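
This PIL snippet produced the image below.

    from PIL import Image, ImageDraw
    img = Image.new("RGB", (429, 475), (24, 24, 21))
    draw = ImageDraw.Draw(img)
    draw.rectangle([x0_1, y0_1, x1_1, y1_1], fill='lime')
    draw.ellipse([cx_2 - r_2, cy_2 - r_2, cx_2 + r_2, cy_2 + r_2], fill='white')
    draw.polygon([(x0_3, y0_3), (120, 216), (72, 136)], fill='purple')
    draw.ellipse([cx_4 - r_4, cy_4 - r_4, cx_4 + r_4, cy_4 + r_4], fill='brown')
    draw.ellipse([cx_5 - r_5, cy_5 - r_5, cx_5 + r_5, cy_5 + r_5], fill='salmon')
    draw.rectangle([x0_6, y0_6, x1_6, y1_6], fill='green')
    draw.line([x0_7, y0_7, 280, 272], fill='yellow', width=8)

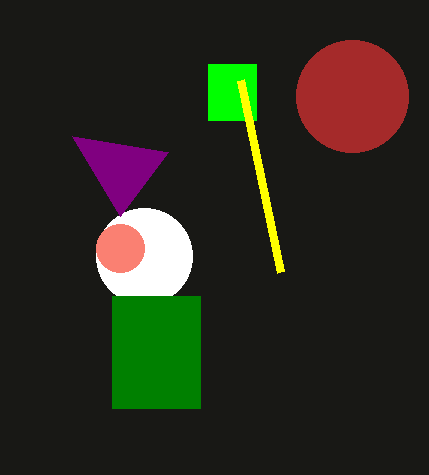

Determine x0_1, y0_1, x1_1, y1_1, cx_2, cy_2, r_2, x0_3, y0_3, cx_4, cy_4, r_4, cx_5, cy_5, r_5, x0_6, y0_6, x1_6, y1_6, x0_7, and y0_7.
x0_1 = 208; y0_1 = 64; x1_1 = 256; y1_1 = 120; cx_2 = 144; cy_2 = 256; r_2 = 48; x0_3 = 168; y0_3 = 152; cx_4 = 352; cy_4 = 96; r_4 = 56; cx_5 = 120; cy_5 = 248; r_5 = 24; x0_6 = 112; y0_6 = 296; x1_6 = 200; y1_6 = 408; x0_7 = 240; y0_7 = 80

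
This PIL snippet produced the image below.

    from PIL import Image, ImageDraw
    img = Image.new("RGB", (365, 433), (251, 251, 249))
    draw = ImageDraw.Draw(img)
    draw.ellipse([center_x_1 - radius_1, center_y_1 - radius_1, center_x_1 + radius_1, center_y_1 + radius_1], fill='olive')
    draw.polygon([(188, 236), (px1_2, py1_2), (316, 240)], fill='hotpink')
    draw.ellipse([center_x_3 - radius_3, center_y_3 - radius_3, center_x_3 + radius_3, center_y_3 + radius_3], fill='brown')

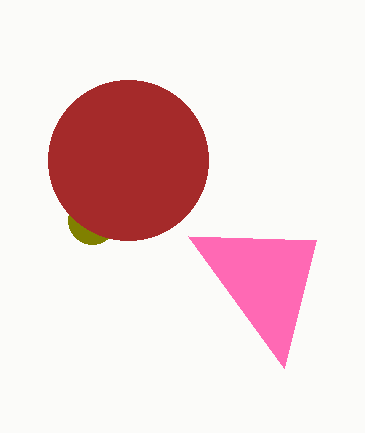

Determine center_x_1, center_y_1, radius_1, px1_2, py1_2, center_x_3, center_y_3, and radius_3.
center_x_1 = 92; center_y_1 = 220; radius_1 = 24; px1_2 = 284; py1_2 = 368; center_x_3 = 128; center_y_3 = 160; radius_3 = 80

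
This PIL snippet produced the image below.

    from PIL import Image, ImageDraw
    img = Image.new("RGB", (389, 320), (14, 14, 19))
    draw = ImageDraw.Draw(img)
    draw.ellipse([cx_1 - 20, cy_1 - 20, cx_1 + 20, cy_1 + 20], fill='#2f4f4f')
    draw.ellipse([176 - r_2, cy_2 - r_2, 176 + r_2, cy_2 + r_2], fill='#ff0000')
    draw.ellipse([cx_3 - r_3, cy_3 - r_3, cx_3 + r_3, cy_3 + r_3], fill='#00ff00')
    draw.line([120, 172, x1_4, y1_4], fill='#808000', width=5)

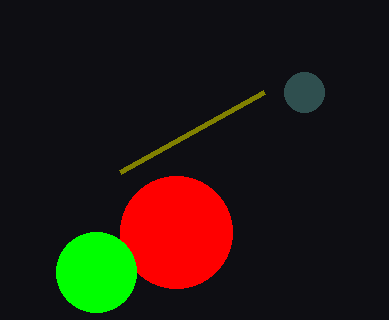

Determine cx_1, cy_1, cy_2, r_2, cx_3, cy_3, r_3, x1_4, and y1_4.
cx_1 = 304, cy_1 = 92, cy_2 = 232, r_2 = 56, cx_3 = 96, cy_3 = 272, r_3 = 40, x1_4 = 264, y1_4 = 92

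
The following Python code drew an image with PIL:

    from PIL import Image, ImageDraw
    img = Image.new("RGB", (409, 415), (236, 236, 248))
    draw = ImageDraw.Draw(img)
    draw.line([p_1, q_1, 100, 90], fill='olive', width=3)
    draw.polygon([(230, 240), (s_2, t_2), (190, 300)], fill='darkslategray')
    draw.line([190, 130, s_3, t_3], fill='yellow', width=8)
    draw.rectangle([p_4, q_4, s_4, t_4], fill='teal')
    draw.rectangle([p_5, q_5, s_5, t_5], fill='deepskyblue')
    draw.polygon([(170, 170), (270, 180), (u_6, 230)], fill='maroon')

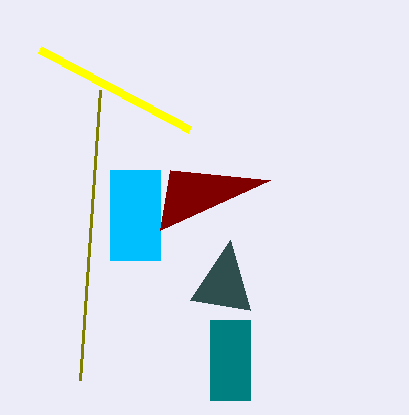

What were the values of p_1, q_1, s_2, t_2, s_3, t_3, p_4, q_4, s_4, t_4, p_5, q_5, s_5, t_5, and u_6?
p_1 = 80
q_1 = 380
s_2 = 250
t_2 = 310
s_3 = 40
t_3 = 50
p_4 = 210
q_4 = 320
s_4 = 250
t_4 = 400
p_5 = 110
q_5 = 170
s_5 = 160
t_5 = 260
u_6 = 160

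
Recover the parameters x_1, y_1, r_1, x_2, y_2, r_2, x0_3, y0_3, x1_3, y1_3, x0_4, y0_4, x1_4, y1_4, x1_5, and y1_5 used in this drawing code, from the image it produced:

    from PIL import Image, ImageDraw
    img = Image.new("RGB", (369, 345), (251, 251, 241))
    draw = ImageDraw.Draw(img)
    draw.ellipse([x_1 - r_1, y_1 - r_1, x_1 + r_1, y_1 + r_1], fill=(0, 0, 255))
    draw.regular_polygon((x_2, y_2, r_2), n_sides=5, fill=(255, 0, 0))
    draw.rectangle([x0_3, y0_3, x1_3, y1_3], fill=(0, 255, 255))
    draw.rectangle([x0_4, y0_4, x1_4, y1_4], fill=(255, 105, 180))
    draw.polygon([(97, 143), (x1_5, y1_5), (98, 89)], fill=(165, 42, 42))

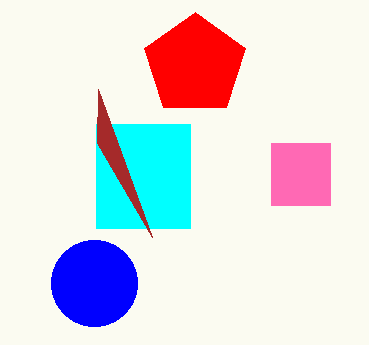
x_1 = 94; y_1 = 283; r_1 = 43; x_2 = 195; y_2 = 65; r_2 = 53; x0_3 = 96; y0_3 = 124; x1_3 = 190; y1_3 = 228; x0_4 = 271; y0_4 = 143; x1_4 = 330; y1_4 = 205; x1_5 = 152; y1_5 = 237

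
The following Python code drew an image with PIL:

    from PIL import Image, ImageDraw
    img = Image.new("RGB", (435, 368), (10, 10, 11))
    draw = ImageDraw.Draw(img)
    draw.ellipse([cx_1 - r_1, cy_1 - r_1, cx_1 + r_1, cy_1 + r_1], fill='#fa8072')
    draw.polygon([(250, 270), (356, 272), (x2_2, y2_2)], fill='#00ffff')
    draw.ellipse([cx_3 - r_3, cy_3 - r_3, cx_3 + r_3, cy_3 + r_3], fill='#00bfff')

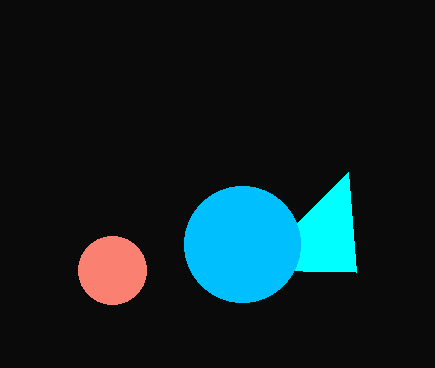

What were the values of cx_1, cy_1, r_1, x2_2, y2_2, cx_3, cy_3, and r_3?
cx_1 = 112
cy_1 = 270
r_1 = 34
x2_2 = 348
y2_2 = 172
cx_3 = 242
cy_3 = 244
r_3 = 58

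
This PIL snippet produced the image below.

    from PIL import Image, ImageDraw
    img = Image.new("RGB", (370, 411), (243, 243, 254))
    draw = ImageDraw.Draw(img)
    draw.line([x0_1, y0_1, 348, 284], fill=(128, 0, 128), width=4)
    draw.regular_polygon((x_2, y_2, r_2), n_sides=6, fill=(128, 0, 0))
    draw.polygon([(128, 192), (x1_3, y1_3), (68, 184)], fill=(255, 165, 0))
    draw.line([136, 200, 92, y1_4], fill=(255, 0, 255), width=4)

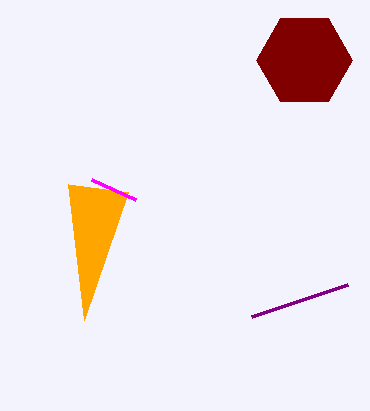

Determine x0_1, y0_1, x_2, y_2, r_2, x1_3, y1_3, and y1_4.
x0_1 = 252; y0_1 = 316; x_2 = 304; y_2 = 60; r_2 = 48; x1_3 = 84; y1_3 = 320; y1_4 = 180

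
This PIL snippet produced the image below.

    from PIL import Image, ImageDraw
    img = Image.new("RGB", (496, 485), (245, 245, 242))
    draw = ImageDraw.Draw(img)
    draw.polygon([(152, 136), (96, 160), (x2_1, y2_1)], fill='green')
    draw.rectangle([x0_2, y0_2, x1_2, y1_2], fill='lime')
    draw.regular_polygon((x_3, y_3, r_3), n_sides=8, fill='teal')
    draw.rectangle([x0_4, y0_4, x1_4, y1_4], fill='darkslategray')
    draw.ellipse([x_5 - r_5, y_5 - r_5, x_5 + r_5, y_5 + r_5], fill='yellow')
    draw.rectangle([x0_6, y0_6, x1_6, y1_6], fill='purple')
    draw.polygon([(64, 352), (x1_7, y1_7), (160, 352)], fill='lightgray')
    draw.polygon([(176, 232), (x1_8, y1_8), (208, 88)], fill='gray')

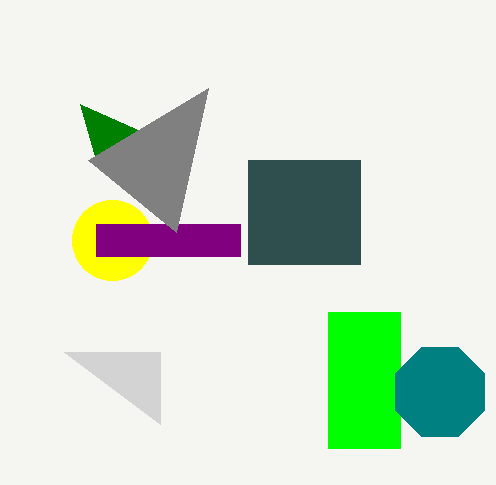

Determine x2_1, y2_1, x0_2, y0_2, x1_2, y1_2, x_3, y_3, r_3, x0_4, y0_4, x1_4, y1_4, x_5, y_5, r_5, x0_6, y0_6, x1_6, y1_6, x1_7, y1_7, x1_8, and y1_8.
x2_1 = 80, y2_1 = 104, x0_2 = 328, y0_2 = 312, x1_2 = 400, y1_2 = 448, x_3 = 440, y_3 = 392, r_3 = 48, x0_4 = 248, y0_4 = 160, x1_4 = 360, y1_4 = 264, x_5 = 112, y_5 = 240, r_5 = 40, x0_6 = 96, y0_6 = 224, x1_6 = 240, y1_6 = 256, x1_7 = 160, y1_7 = 424, x1_8 = 88, y1_8 = 160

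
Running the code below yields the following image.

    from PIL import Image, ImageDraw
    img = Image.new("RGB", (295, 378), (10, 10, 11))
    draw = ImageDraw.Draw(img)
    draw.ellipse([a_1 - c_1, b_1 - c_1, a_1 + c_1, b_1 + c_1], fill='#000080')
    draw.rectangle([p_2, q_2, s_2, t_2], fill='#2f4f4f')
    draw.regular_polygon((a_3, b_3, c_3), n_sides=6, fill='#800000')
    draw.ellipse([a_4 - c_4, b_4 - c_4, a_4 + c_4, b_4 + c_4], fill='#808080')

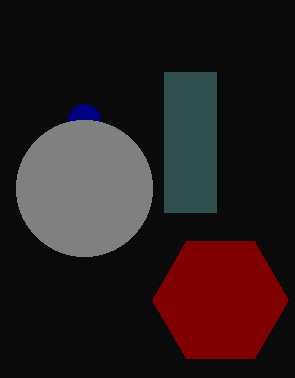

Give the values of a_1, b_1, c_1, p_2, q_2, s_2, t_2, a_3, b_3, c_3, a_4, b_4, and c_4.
a_1 = 84, b_1 = 120, c_1 = 16, p_2 = 164, q_2 = 72, s_2 = 216, t_2 = 212, a_3 = 220, b_3 = 300, c_3 = 68, a_4 = 84, b_4 = 188, c_4 = 68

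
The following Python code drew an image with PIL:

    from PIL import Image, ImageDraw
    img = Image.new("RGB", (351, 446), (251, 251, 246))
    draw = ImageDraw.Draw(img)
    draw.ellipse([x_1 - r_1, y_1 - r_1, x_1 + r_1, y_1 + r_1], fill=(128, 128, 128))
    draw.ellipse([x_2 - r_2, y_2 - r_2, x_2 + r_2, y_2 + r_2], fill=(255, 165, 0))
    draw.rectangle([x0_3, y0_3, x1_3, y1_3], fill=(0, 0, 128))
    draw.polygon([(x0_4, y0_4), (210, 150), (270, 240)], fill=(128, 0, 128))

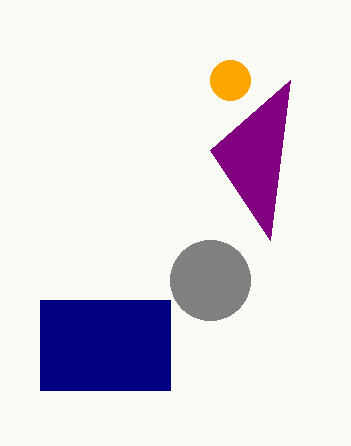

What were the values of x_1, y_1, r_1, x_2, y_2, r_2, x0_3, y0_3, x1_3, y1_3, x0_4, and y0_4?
x_1 = 210, y_1 = 280, r_1 = 40, x_2 = 230, y_2 = 80, r_2 = 20, x0_3 = 40, y0_3 = 300, x1_3 = 170, y1_3 = 390, x0_4 = 290, y0_4 = 80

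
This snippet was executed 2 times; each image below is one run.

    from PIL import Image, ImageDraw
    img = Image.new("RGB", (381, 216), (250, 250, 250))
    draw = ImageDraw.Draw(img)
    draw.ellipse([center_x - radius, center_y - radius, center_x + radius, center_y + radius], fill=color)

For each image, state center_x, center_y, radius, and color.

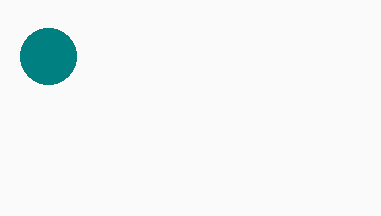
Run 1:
center_x = 48; center_y = 56; radius = 28; color = 'teal'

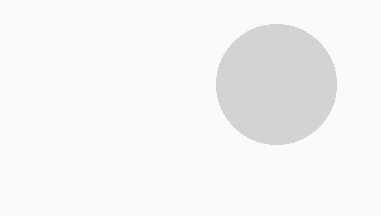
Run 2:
center_x = 276, center_y = 84, radius = 60, color = 'lightgray'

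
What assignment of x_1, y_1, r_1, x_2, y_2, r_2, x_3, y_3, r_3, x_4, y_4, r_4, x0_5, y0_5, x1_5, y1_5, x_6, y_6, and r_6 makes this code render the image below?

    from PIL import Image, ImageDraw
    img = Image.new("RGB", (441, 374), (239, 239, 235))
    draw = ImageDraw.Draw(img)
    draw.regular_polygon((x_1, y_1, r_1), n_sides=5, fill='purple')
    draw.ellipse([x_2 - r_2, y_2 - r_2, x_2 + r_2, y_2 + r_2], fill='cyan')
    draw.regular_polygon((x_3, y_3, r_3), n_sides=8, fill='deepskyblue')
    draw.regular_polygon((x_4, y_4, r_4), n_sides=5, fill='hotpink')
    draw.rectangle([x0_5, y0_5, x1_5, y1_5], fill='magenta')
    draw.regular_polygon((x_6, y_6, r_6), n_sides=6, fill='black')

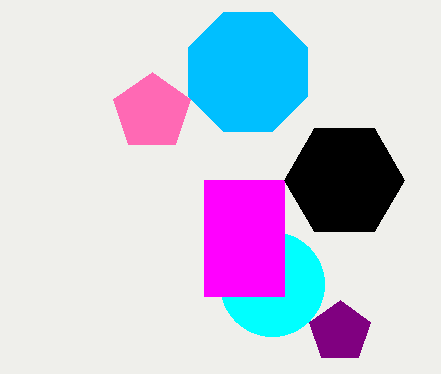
x_1 = 340, y_1 = 332, r_1 = 32, x_2 = 272, y_2 = 284, r_2 = 52, x_3 = 248, y_3 = 72, r_3 = 64, x_4 = 152, y_4 = 112, r_4 = 40, x0_5 = 204, y0_5 = 180, x1_5 = 284, y1_5 = 296, x_6 = 344, y_6 = 180, r_6 = 60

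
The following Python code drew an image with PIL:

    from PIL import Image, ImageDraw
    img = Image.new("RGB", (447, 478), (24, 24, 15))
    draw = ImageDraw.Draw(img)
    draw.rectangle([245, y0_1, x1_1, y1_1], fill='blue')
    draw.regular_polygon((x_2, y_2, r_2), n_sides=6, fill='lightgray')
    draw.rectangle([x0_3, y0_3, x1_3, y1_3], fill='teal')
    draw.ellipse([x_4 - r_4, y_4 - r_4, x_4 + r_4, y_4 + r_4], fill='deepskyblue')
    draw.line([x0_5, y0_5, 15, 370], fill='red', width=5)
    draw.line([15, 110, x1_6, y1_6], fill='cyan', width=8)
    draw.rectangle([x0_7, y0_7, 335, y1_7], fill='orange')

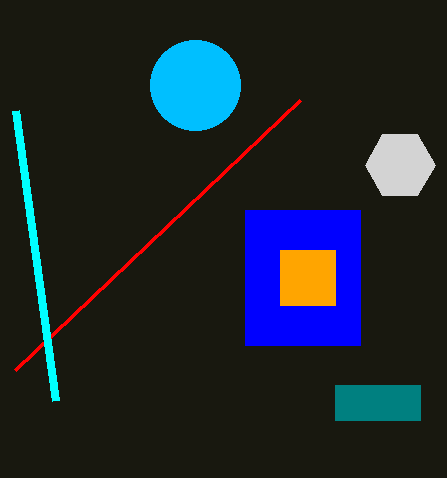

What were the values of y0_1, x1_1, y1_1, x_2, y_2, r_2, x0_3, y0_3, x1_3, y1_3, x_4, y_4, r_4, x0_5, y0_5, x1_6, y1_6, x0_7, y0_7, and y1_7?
y0_1 = 210; x1_1 = 360; y1_1 = 345; x_2 = 400; y_2 = 165; r_2 = 35; x0_3 = 335; y0_3 = 385; x1_3 = 420; y1_3 = 420; x_4 = 195; y_4 = 85; r_4 = 45; x0_5 = 300; y0_5 = 100; x1_6 = 55; y1_6 = 400; x0_7 = 280; y0_7 = 250; y1_7 = 305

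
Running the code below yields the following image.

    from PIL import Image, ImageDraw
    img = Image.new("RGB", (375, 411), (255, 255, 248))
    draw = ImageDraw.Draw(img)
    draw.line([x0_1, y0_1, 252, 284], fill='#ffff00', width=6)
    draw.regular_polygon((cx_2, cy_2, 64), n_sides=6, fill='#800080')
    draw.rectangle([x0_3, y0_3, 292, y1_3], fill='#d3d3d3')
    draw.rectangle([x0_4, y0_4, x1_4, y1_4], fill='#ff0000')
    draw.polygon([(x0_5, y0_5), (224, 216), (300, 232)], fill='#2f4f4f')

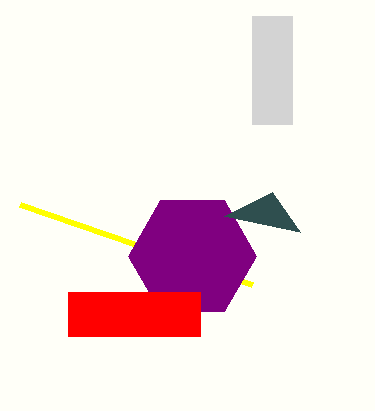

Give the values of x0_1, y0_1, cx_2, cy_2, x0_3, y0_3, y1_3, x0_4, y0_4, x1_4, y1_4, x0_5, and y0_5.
x0_1 = 20; y0_1 = 204; cx_2 = 192; cy_2 = 256; x0_3 = 252; y0_3 = 16; y1_3 = 124; x0_4 = 68; y0_4 = 292; x1_4 = 200; y1_4 = 336; x0_5 = 272; y0_5 = 192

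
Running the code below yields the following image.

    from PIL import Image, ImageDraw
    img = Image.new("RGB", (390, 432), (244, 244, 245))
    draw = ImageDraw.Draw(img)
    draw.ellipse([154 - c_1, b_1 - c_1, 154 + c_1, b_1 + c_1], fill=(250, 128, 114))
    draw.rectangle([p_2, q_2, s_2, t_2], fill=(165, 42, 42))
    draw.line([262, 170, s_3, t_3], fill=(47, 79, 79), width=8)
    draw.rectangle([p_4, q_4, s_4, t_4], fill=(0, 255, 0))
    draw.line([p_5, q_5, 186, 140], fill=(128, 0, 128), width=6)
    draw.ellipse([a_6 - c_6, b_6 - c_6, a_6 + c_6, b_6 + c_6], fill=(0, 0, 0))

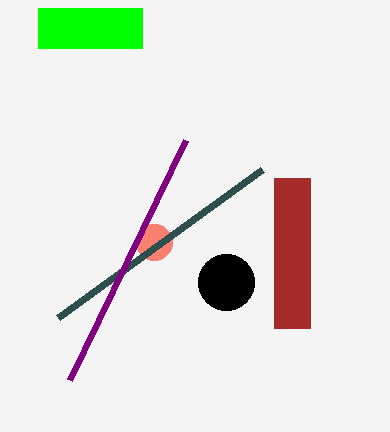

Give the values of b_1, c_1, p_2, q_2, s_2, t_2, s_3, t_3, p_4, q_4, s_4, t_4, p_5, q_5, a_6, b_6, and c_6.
b_1 = 242, c_1 = 18, p_2 = 274, q_2 = 178, s_2 = 310, t_2 = 328, s_3 = 58, t_3 = 318, p_4 = 38, q_4 = 8, s_4 = 142, t_4 = 48, p_5 = 70, q_5 = 380, a_6 = 226, b_6 = 282, c_6 = 28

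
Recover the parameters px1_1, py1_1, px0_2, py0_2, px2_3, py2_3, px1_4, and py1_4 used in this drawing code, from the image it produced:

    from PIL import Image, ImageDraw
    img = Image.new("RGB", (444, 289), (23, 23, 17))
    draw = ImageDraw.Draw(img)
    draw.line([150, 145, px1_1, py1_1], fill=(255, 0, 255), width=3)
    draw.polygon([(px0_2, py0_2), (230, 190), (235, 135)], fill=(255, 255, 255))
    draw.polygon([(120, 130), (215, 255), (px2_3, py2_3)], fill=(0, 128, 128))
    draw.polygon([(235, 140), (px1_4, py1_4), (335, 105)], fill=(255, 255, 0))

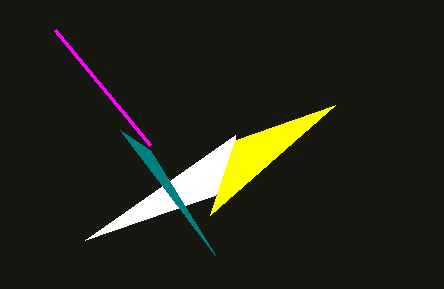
px1_1 = 55, py1_1 = 30, px0_2 = 85, py0_2 = 240, px2_3 = 150, py2_3 = 150, px1_4 = 210, py1_4 = 215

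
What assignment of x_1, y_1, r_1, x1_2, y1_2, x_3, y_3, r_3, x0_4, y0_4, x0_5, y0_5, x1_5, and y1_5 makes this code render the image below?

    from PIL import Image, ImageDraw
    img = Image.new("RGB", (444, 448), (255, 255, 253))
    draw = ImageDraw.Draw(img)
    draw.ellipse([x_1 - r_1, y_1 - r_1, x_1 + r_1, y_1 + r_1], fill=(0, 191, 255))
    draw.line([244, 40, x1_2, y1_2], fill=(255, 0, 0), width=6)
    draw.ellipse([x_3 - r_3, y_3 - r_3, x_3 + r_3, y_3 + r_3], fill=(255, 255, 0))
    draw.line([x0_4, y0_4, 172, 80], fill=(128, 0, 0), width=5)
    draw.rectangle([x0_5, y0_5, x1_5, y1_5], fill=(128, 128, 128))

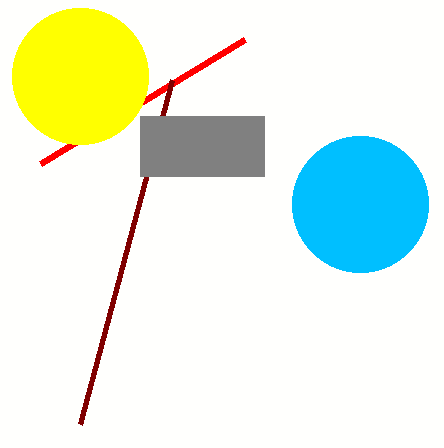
x_1 = 360, y_1 = 204, r_1 = 68, x1_2 = 40, y1_2 = 164, x_3 = 80, y_3 = 76, r_3 = 68, x0_4 = 80, y0_4 = 424, x0_5 = 140, y0_5 = 116, x1_5 = 264, y1_5 = 176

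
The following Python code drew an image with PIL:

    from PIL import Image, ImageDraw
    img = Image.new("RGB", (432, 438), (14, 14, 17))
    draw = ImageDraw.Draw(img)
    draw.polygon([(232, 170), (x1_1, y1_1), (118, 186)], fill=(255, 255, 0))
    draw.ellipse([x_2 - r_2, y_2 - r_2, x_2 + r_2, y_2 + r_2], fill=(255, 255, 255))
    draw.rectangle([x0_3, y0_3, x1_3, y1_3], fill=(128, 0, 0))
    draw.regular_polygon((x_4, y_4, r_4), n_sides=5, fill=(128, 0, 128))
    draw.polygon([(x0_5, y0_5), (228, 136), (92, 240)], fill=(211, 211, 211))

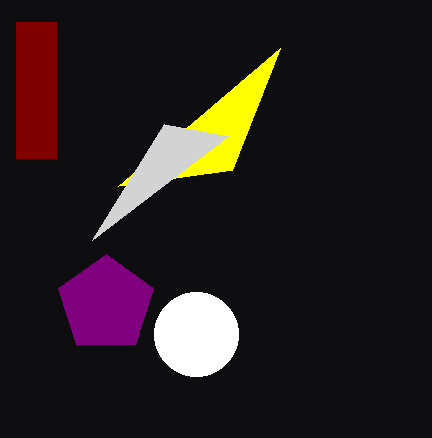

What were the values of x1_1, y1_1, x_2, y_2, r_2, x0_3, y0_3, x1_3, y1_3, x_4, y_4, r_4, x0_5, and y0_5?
x1_1 = 280; y1_1 = 48; x_2 = 196; y_2 = 334; r_2 = 42; x0_3 = 16; y0_3 = 22; x1_3 = 56; y1_3 = 158; x_4 = 106; y_4 = 304; r_4 = 50; x0_5 = 164; y0_5 = 124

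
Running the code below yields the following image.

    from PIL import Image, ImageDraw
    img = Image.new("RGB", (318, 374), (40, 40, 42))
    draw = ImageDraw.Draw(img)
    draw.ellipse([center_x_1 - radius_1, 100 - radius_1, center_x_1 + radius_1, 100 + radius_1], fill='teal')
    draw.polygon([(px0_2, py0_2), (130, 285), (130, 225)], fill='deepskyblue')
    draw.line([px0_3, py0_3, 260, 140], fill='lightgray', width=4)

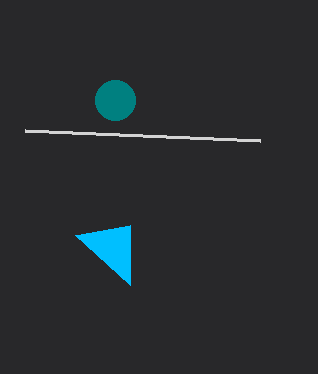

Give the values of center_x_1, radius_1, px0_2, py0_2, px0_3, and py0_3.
center_x_1 = 115; radius_1 = 20; px0_2 = 75; py0_2 = 235; px0_3 = 25; py0_3 = 130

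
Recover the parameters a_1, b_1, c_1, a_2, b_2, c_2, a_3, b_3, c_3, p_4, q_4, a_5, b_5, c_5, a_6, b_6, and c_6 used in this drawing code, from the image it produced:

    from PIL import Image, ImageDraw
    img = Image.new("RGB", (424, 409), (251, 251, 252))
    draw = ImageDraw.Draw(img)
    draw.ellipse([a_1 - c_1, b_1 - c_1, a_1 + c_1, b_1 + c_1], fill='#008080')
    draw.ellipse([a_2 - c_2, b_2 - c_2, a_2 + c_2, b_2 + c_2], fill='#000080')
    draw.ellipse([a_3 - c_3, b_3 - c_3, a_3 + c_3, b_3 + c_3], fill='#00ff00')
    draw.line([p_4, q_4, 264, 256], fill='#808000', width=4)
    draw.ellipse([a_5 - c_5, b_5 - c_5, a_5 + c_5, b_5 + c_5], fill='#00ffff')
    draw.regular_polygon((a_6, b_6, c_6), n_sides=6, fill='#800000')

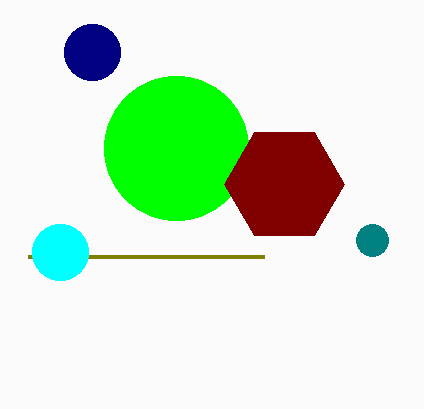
a_1 = 372, b_1 = 240, c_1 = 16, a_2 = 92, b_2 = 52, c_2 = 28, a_3 = 176, b_3 = 148, c_3 = 72, p_4 = 28, q_4 = 256, a_5 = 60, b_5 = 252, c_5 = 28, a_6 = 284, b_6 = 184, c_6 = 60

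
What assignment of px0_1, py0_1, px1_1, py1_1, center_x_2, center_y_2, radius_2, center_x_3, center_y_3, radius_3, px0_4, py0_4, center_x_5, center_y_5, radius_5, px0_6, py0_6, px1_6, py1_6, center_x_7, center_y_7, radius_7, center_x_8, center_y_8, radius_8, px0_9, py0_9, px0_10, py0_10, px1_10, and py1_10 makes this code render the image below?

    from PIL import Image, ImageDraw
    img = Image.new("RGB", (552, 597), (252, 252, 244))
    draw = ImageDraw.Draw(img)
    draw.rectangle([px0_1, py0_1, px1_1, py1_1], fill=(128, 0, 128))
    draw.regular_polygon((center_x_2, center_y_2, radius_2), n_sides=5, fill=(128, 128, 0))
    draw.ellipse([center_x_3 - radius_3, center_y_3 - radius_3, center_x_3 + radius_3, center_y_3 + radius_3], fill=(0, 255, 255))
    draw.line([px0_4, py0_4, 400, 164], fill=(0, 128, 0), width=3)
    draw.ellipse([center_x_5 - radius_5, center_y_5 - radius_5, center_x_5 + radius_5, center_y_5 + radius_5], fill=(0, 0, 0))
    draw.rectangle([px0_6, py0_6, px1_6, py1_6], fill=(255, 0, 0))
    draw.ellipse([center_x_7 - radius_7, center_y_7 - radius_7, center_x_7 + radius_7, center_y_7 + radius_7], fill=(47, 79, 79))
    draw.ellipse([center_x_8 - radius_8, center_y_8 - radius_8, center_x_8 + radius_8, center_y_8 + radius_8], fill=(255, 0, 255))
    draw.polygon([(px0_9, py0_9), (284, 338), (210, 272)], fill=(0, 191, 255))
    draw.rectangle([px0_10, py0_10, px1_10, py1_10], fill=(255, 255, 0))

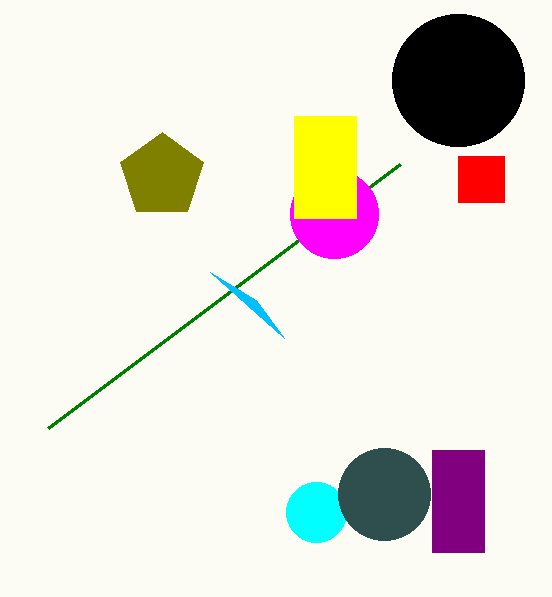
px0_1 = 432; py0_1 = 450; px1_1 = 484; py1_1 = 552; center_x_2 = 162; center_y_2 = 176; radius_2 = 44; center_x_3 = 316; center_y_3 = 512; radius_3 = 30; px0_4 = 48; py0_4 = 428; center_x_5 = 458; center_y_5 = 80; radius_5 = 66; px0_6 = 458; py0_6 = 156; px1_6 = 504; py1_6 = 202; center_x_7 = 384; center_y_7 = 494; radius_7 = 46; center_x_8 = 334; center_y_8 = 214; radius_8 = 44; px0_9 = 256; py0_9 = 300; px0_10 = 294; py0_10 = 116; px1_10 = 356; py1_10 = 218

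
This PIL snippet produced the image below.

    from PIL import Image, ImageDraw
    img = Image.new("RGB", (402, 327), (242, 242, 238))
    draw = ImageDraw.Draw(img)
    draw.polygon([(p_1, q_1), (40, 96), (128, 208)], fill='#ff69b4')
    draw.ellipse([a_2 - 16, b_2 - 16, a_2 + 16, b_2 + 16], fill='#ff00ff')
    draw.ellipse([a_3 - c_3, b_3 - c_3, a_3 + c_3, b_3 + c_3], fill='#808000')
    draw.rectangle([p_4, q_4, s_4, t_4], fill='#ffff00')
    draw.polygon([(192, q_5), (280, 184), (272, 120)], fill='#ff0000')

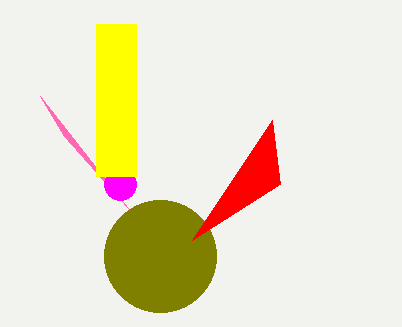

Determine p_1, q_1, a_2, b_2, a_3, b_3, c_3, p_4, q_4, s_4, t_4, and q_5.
p_1 = 64; q_1 = 136; a_2 = 120; b_2 = 184; a_3 = 160; b_3 = 256; c_3 = 56; p_4 = 96; q_4 = 24; s_4 = 136; t_4 = 176; q_5 = 240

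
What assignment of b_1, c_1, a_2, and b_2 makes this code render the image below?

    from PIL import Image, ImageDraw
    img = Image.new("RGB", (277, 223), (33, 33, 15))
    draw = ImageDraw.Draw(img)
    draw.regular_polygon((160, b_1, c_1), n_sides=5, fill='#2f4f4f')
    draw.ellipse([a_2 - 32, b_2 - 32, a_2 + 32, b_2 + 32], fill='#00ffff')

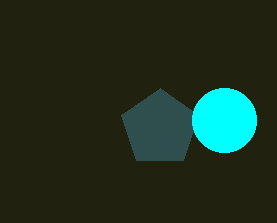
b_1 = 128, c_1 = 40, a_2 = 224, b_2 = 120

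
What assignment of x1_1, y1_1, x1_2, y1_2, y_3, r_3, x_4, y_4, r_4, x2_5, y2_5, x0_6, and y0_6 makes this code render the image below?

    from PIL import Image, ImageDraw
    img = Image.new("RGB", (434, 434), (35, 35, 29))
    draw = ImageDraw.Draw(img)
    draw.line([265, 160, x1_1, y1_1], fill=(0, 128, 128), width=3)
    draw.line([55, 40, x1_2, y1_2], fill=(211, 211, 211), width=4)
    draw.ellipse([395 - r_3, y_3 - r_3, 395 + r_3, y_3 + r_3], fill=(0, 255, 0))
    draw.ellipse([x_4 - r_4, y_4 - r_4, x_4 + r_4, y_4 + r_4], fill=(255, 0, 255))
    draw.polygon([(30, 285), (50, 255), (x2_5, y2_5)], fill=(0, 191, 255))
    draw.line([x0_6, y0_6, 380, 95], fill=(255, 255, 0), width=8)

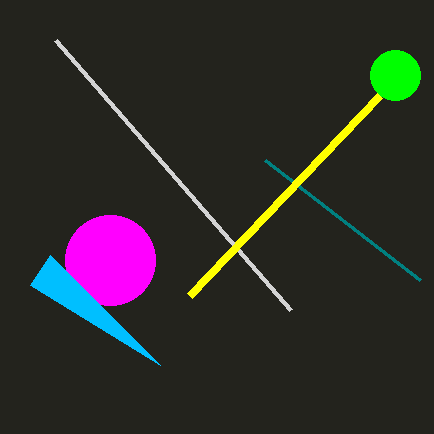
x1_1 = 420; y1_1 = 280; x1_2 = 290; y1_2 = 310; y_3 = 75; r_3 = 25; x_4 = 110; y_4 = 260; r_4 = 45; x2_5 = 160; y2_5 = 365; x0_6 = 190; y0_6 = 295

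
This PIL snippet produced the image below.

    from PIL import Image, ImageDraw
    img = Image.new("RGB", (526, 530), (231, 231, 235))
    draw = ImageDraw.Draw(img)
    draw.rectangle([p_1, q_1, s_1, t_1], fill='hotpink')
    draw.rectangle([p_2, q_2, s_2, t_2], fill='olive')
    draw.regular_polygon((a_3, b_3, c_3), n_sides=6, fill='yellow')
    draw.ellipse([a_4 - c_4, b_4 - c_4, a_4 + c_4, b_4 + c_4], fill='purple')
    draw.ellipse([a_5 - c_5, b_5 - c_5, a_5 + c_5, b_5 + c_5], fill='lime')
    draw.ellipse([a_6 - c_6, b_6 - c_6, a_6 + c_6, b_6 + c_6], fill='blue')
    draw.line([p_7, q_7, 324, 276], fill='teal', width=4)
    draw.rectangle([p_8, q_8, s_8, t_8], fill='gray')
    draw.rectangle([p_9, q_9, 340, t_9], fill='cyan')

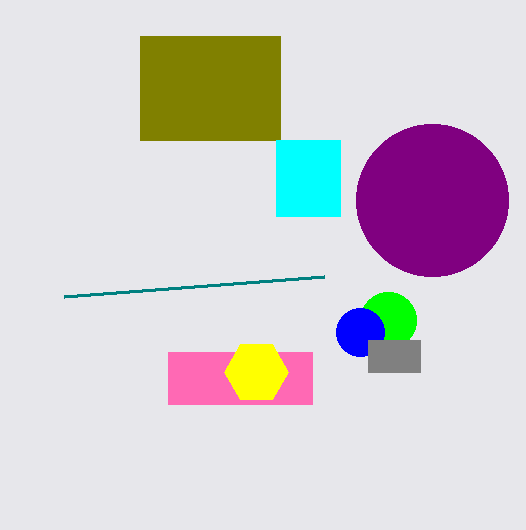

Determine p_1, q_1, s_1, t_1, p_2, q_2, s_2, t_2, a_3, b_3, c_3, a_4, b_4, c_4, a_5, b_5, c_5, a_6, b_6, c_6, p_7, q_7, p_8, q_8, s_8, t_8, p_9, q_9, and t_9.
p_1 = 168, q_1 = 352, s_1 = 312, t_1 = 404, p_2 = 140, q_2 = 36, s_2 = 280, t_2 = 140, a_3 = 256, b_3 = 372, c_3 = 32, a_4 = 432, b_4 = 200, c_4 = 76, a_5 = 388, b_5 = 320, c_5 = 28, a_6 = 360, b_6 = 332, c_6 = 24, p_7 = 64, q_7 = 296, p_8 = 368, q_8 = 340, s_8 = 420, t_8 = 372, p_9 = 276, q_9 = 140, t_9 = 216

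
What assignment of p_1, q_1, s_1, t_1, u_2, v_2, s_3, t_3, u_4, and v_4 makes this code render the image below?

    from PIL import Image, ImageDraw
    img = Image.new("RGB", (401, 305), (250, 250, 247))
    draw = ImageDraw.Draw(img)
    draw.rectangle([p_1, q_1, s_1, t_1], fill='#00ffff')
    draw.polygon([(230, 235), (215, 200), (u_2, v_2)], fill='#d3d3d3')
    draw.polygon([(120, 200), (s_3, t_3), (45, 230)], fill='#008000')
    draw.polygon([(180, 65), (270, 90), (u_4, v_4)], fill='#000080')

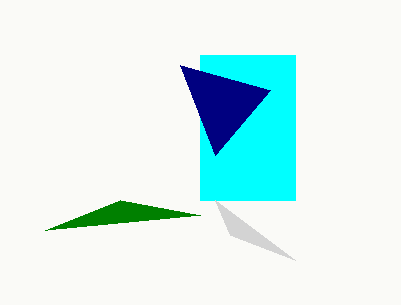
p_1 = 200, q_1 = 55, s_1 = 295, t_1 = 200, u_2 = 295, v_2 = 260, s_3 = 200, t_3 = 215, u_4 = 215, v_4 = 155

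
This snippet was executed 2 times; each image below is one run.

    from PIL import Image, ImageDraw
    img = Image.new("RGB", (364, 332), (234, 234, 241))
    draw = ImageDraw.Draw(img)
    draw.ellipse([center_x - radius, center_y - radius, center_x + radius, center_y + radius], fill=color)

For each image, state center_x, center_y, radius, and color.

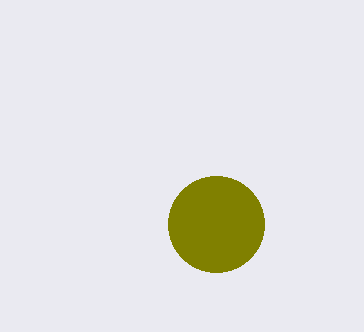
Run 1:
center_x = 216, center_y = 224, radius = 48, color = 'olive'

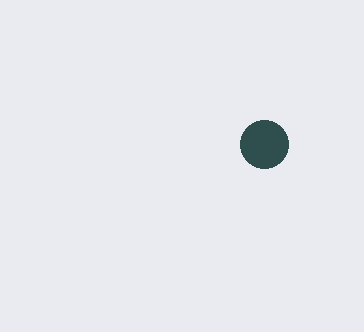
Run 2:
center_x = 264
center_y = 144
radius = 24
color = 'darkslategray'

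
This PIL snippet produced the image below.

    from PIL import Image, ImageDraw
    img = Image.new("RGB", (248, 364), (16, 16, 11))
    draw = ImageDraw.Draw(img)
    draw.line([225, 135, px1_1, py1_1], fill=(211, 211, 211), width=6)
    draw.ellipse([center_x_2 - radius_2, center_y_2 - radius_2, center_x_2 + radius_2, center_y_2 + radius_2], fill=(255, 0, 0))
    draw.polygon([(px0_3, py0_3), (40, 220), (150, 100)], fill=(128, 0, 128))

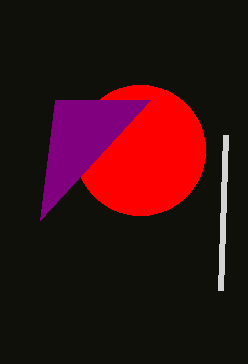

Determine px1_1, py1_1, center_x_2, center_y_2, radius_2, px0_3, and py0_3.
px1_1 = 220; py1_1 = 290; center_x_2 = 140; center_y_2 = 150; radius_2 = 65; px0_3 = 55; py0_3 = 100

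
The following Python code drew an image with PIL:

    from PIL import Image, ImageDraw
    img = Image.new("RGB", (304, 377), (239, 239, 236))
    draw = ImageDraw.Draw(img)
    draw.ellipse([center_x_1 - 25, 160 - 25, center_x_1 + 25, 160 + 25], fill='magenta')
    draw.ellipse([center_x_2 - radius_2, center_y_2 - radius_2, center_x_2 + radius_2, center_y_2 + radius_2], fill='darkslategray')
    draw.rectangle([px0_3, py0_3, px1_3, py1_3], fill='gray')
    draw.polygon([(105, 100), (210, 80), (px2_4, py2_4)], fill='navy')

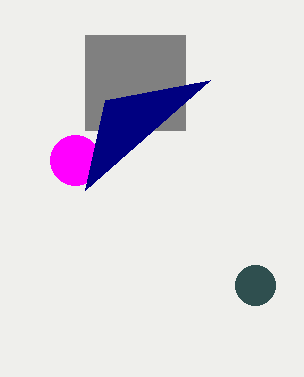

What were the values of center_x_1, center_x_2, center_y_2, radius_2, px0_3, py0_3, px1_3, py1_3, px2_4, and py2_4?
center_x_1 = 75
center_x_2 = 255
center_y_2 = 285
radius_2 = 20
px0_3 = 85
py0_3 = 35
px1_3 = 185
py1_3 = 130
px2_4 = 85
py2_4 = 190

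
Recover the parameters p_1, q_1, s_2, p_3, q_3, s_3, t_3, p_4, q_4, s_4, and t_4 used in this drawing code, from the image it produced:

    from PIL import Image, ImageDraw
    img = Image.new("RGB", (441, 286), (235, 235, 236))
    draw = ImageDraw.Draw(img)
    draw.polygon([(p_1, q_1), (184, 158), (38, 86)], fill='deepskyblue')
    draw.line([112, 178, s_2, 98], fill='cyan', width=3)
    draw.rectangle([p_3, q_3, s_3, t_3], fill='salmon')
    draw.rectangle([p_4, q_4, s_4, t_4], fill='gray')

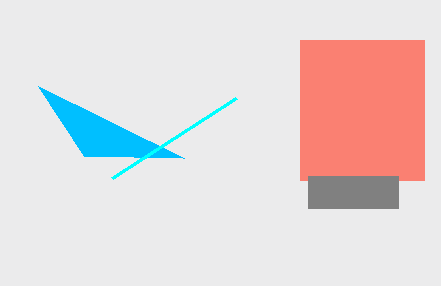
p_1 = 84
q_1 = 156
s_2 = 236
p_3 = 300
q_3 = 40
s_3 = 424
t_3 = 180
p_4 = 308
q_4 = 176
s_4 = 398
t_4 = 208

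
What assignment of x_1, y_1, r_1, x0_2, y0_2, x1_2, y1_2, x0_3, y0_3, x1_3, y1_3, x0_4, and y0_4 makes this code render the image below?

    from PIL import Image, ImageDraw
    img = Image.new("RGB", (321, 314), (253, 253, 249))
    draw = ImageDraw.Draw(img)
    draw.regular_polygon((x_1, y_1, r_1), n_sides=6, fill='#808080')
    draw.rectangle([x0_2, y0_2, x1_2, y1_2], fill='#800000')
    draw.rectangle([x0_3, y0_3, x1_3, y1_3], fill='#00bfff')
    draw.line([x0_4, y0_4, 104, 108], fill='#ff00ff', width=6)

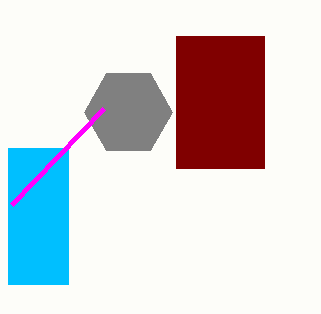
x_1 = 128, y_1 = 112, r_1 = 44, x0_2 = 176, y0_2 = 36, x1_2 = 264, y1_2 = 168, x0_3 = 8, y0_3 = 148, x1_3 = 68, y1_3 = 284, x0_4 = 12, y0_4 = 204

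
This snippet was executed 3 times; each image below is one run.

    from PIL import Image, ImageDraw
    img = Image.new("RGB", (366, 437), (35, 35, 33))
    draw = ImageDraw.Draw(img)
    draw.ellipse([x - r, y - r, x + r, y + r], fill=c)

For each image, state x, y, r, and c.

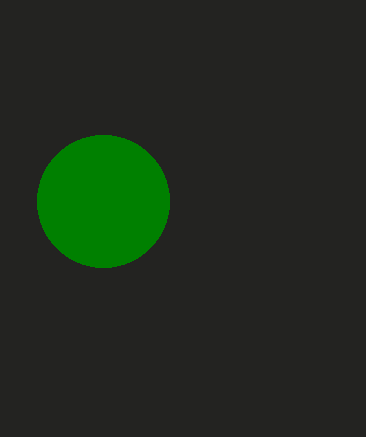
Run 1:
x = 103
y = 201
r = 66
c = 'green'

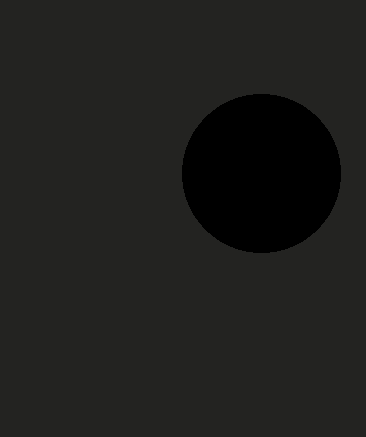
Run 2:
x = 261; y = 173; r = 79; c = 'black'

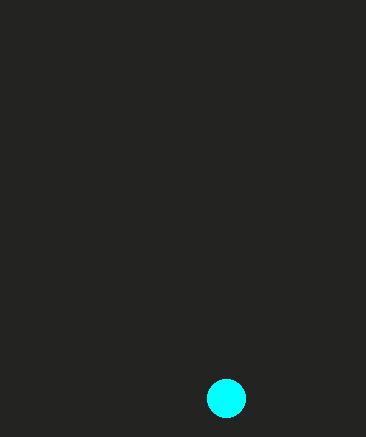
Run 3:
x = 226, y = 398, r = 19, c = 'cyan'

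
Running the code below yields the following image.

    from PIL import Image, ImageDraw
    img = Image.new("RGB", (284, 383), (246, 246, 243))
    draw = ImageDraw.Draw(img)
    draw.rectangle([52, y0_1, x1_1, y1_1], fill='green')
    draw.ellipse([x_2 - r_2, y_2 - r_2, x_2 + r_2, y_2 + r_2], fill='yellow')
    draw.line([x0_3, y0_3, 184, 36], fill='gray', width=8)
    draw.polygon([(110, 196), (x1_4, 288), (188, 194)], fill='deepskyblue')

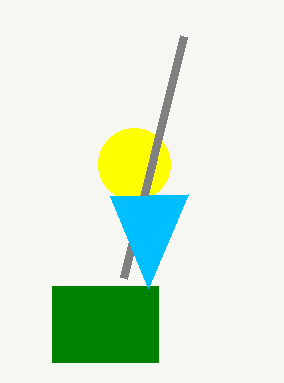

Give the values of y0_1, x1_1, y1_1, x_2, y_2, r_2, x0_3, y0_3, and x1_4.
y0_1 = 286, x1_1 = 158, y1_1 = 362, x_2 = 134, y_2 = 164, r_2 = 36, x0_3 = 124, y0_3 = 278, x1_4 = 148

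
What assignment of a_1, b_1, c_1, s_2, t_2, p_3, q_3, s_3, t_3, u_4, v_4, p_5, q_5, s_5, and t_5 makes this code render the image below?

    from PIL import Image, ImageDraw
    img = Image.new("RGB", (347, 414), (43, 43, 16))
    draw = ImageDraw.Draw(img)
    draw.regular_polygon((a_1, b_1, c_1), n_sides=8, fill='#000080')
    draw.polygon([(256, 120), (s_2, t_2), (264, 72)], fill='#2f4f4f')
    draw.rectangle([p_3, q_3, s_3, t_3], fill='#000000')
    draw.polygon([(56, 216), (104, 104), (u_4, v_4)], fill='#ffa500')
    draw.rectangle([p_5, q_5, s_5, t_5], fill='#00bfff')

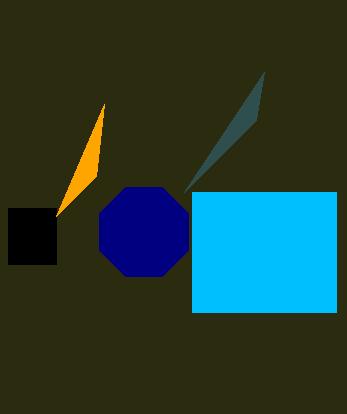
a_1 = 144, b_1 = 232, c_1 = 48, s_2 = 184, t_2 = 192, p_3 = 8, q_3 = 208, s_3 = 56, t_3 = 264, u_4 = 96, v_4 = 176, p_5 = 192, q_5 = 192, s_5 = 336, t_5 = 312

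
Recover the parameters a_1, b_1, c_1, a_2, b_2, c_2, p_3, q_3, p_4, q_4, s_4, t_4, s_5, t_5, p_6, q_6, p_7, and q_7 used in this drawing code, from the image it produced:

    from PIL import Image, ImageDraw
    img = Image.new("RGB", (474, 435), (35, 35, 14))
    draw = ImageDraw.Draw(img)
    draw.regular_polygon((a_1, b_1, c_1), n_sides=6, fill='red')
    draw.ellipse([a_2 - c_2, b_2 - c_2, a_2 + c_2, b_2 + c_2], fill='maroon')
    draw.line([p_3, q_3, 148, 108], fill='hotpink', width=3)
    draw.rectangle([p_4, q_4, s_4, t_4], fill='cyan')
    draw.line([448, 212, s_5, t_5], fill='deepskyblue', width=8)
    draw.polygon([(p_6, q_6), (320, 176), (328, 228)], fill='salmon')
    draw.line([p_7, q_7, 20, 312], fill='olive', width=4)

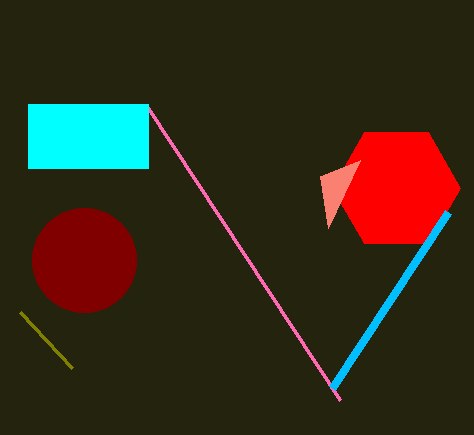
a_1 = 396; b_1 = 188; c_1 = 64; a_2 = 84; b_2 = 260; c_2 = 52; p_3 = 340; q_3 = 400; p_4 = 28; q_4 = 104; s_4 = 148; t_4 = 168; s_5 = 332; t_5 = 388; p_6 = 360; q_6 = 160; p_7 = 72; q_7 = 368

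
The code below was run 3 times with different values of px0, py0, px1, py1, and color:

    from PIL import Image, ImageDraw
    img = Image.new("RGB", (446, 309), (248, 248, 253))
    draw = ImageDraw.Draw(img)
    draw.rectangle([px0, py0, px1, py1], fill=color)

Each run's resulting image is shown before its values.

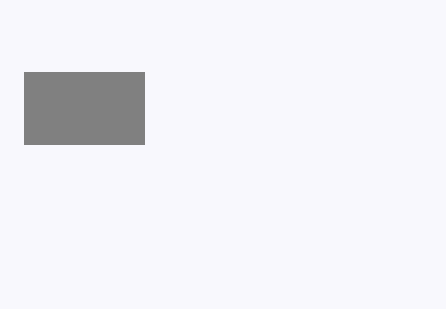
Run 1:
px0 = 24; py0 = 72; px1 = 144; py1 = 144; color = 'gray'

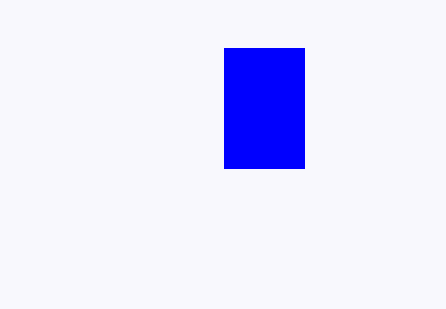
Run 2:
px0 = 224, py0 = 48, px1 = 304, py1 = 168, color = 'blue'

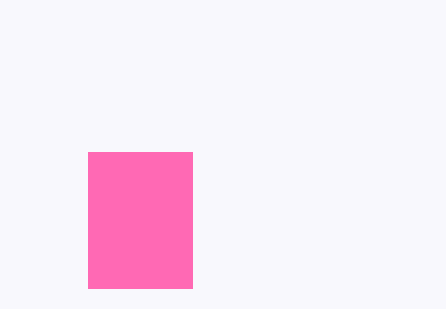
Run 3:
px0 = 88
py0 = 152
px1 = 192
py1 = 288
color = 'hotpink'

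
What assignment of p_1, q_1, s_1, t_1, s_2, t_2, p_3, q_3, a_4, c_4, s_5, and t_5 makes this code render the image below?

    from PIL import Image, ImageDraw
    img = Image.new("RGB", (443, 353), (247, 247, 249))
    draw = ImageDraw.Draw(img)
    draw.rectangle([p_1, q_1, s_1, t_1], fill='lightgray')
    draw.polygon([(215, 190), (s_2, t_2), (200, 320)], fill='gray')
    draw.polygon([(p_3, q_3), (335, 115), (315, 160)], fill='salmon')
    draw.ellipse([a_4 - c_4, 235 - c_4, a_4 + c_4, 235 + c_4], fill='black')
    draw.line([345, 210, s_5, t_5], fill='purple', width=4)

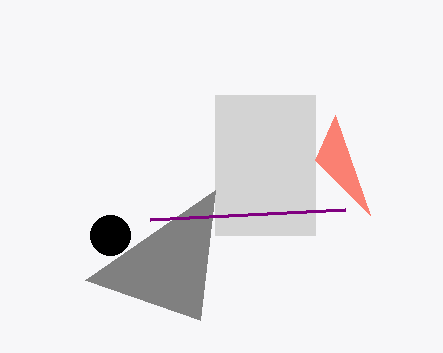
p_1 = 215, q_1 = 95, s_1 = 315, t_1 = 235, s_2 = 85, t_2 = 280, p_3 = 370, q_3 = 215, a_4 = 110, c_4 = 20, s_5 = 150, t_5 = 220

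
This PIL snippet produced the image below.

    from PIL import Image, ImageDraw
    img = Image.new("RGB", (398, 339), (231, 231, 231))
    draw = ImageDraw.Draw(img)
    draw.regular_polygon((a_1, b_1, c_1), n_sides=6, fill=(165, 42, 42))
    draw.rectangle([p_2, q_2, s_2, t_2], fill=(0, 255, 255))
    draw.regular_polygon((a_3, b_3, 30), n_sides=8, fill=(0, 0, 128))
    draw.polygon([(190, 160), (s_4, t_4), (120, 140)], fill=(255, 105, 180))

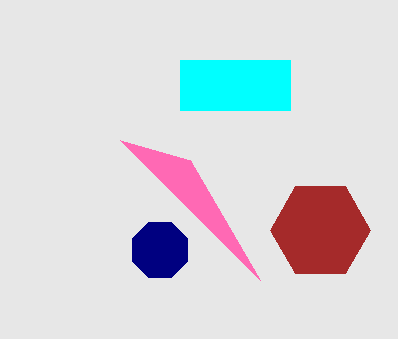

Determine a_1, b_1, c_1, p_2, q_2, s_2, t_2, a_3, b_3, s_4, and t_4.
a_1 = 320; b_1 = 230; c_1 = 50; p_2 = 180; q_2 = 60; s_2 = 290; t_2 = 110; a_3 = 160; b_3 = 250; s_4 = 260; t_4 = 280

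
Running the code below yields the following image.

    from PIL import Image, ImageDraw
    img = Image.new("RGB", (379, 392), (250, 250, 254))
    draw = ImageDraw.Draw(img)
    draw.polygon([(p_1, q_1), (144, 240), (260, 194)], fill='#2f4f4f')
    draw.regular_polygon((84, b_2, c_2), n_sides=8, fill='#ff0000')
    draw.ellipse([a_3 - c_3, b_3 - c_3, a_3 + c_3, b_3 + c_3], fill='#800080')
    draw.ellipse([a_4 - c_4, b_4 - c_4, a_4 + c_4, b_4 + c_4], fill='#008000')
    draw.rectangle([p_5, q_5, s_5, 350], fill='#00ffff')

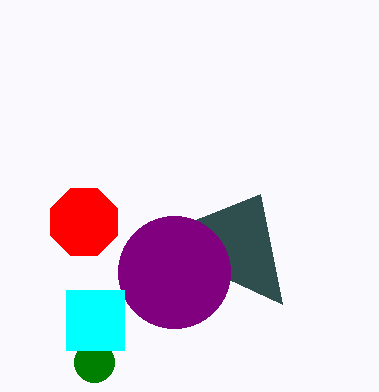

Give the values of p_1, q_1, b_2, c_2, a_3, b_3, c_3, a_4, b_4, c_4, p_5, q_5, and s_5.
p_1 = 282, q_1 = 304, b_2 = 222, c_2 = 36, a_3 = 174, b_3 = 272, c_3 = 56, a_4 = 94, b_4 = 362, c_4 = 20, p_5 = 66, q_5 = 290, s_5 = 124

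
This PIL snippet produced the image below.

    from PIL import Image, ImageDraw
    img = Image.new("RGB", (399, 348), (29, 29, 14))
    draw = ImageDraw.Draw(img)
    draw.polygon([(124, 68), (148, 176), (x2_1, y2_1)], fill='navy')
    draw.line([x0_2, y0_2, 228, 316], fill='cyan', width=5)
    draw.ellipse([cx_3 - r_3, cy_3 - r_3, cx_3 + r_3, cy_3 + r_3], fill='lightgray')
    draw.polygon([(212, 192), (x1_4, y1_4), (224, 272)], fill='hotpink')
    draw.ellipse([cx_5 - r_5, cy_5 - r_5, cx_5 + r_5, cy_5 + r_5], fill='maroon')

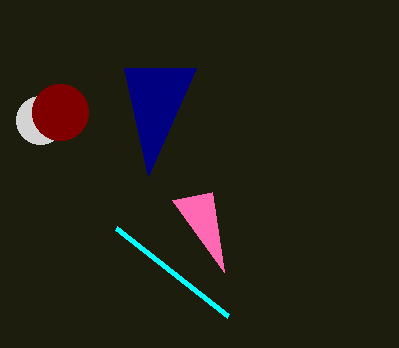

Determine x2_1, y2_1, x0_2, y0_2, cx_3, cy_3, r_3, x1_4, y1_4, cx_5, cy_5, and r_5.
x2_1 = 196, y2_1 = 68, x0_2 = 116, y0_2 = 228, cx_3 = 40, cy_3 = 120, r_3 = 24, x1_4 = 172, y1_4 = 200, cx_5 = 60, cy_5 = 112, r_5 = 28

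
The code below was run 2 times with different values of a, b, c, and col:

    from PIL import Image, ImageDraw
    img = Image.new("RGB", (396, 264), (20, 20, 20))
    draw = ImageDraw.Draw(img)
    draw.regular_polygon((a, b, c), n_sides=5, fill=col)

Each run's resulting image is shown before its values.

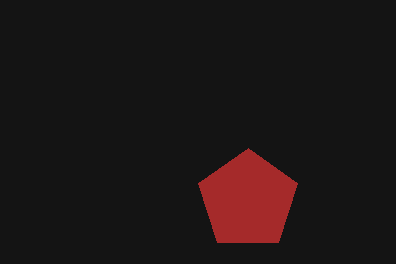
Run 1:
a = 248, b = 200, c = 52, col = 'brown'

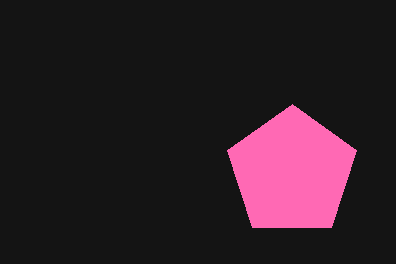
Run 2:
a = 292, b = 172, c = 68, col = 'hotpink'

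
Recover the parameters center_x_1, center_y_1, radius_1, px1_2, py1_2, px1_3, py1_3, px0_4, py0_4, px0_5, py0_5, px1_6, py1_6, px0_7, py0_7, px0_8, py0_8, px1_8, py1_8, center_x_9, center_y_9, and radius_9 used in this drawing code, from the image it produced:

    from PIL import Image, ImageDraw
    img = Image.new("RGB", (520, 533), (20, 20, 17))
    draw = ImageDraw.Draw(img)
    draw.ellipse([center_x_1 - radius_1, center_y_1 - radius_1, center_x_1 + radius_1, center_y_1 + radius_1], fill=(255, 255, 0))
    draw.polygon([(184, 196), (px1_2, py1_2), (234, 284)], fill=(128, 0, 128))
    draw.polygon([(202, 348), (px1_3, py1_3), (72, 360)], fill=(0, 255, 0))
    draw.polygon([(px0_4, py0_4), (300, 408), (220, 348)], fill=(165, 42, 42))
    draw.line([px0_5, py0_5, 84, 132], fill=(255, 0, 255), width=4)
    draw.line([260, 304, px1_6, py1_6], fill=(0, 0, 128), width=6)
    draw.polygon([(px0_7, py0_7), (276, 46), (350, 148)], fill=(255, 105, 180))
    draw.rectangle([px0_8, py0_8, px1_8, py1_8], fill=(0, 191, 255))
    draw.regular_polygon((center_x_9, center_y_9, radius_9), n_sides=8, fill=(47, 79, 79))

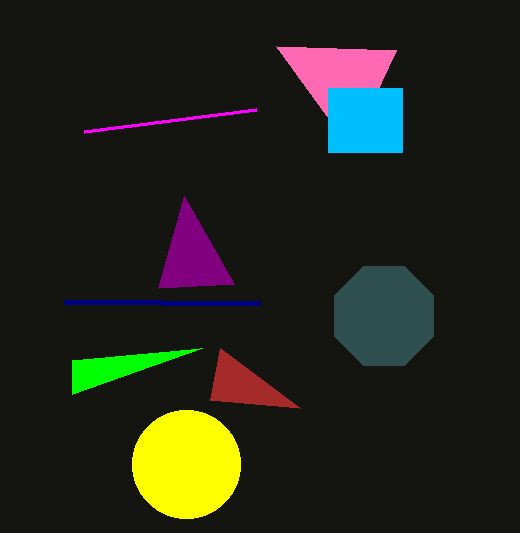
center_x_1 = 186
center_y_1 = 464
radius_1 = 54
px1_2 = 158
py1_2 = 288
px1_3 = 72
py1_3 = 394
px0_4 = 210
py0_4 = 400
px0_5 = 256
py0_5 = 110
px1_6 = 64
py1_6 = 302
px0_7 = 396
py0_7 = 50
px0_8 = 328
py0_8 = 88
px1_8 = 402
py1_8 = 152
center_x_9 = 384
center_y_9 = 316
radius_9 = 54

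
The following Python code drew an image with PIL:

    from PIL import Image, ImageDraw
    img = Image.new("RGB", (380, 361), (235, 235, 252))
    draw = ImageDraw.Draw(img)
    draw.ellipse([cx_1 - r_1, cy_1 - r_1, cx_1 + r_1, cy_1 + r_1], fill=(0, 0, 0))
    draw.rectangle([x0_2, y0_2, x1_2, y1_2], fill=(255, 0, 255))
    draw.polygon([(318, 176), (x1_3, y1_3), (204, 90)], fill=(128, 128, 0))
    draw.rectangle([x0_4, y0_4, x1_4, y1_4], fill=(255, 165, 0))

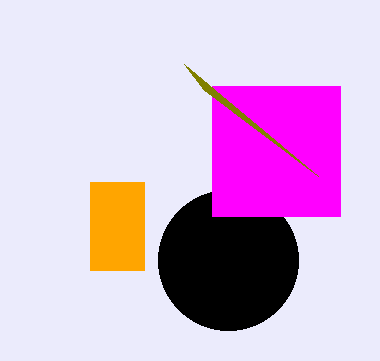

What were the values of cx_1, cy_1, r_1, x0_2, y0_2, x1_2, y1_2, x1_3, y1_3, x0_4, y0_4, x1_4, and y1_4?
cx_1 = 228, cy_1 = 260, r_1 = 70, x0_2 = 212, y0_2 = 86, x1_2 = 340, y1_2 = 216, x1_3 = 184, y1_3 = 64, x0_4 = 90, y0_4 = 182, x1_4 = 144, y1_4 = 270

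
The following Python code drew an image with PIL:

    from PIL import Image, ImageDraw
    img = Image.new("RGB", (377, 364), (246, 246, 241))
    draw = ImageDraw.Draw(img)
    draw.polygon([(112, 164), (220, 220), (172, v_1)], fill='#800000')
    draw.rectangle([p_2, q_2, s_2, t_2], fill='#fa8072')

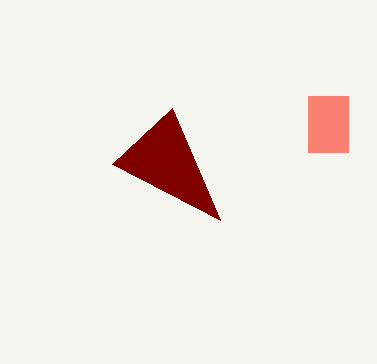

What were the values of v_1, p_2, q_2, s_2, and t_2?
v_1 = 108; p_2 = 308; q_2 = 96; s_2 = 348; t_2 = 152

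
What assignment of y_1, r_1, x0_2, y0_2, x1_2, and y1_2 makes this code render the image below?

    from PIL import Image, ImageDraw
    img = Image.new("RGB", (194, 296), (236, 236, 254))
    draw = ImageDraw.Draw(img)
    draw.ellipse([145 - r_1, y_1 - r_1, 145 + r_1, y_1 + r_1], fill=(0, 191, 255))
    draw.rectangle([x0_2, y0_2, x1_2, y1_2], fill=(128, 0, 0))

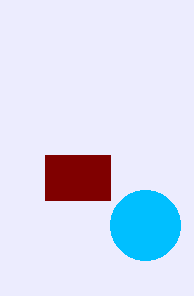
y_1 = 225
r_1 = 35
x0_2 = 45
y0_2 = 155
x1_2 = 110
y1_2 = 200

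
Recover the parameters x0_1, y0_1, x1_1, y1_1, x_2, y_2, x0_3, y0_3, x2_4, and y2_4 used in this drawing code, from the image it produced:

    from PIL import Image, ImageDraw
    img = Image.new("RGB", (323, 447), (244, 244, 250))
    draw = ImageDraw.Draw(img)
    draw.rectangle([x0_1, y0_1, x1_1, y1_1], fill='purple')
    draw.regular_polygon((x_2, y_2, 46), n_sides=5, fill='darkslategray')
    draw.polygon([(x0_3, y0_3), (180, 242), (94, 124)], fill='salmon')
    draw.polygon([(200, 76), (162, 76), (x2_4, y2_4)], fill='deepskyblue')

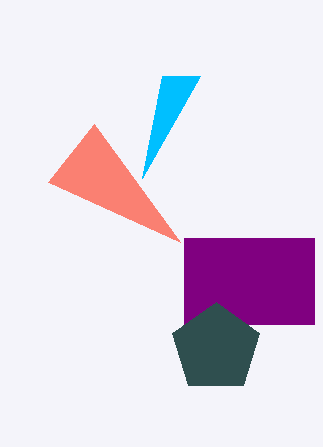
x0_1 = 184; y0_1 = 238; x1_1 = 314; y1_1 = 324; x_2 = 216; y_2 = 348; x0_3 = 48; y0_3 = 182; x2_4 = 142; y2_4 = 178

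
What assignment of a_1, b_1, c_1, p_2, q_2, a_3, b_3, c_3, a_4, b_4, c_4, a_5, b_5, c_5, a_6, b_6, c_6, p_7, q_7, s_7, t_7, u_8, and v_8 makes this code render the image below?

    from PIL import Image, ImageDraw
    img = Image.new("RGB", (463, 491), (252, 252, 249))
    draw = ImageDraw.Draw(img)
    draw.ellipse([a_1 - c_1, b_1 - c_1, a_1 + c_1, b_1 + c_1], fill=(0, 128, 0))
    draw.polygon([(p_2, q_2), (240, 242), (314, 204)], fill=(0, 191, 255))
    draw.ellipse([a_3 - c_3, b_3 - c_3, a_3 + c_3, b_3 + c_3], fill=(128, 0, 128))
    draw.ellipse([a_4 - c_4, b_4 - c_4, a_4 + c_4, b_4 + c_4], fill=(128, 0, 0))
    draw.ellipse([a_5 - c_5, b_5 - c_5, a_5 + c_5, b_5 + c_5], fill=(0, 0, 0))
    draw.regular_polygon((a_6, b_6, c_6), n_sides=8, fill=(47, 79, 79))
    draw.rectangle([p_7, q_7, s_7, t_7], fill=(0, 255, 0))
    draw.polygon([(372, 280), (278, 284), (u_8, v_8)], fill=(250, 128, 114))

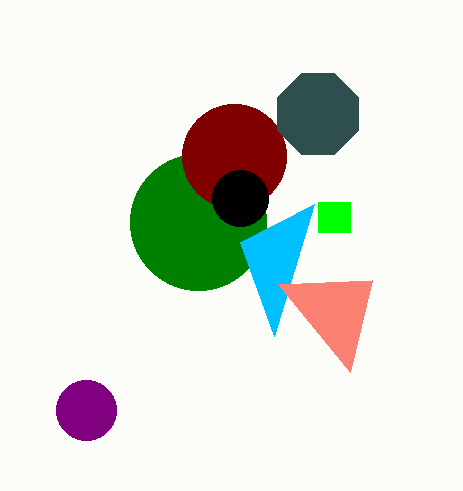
a_1 = 198, b_1 = 222, c_1 = 68, p_2 = 274, q_2 = 336, a_3 = 86, b_3 = 410, c_3 = 30, a_4 = 234, b_4 = 156, c_4 = 52, a_5 = 240, b_5 = 198, c_5 = 28, a_6 = 318, b_6 = 114, c_6 = 44, p_7 = 318, q_7 = 202, s_7 = 350, t_7 = 232, u_8 = 350, v_8 = 372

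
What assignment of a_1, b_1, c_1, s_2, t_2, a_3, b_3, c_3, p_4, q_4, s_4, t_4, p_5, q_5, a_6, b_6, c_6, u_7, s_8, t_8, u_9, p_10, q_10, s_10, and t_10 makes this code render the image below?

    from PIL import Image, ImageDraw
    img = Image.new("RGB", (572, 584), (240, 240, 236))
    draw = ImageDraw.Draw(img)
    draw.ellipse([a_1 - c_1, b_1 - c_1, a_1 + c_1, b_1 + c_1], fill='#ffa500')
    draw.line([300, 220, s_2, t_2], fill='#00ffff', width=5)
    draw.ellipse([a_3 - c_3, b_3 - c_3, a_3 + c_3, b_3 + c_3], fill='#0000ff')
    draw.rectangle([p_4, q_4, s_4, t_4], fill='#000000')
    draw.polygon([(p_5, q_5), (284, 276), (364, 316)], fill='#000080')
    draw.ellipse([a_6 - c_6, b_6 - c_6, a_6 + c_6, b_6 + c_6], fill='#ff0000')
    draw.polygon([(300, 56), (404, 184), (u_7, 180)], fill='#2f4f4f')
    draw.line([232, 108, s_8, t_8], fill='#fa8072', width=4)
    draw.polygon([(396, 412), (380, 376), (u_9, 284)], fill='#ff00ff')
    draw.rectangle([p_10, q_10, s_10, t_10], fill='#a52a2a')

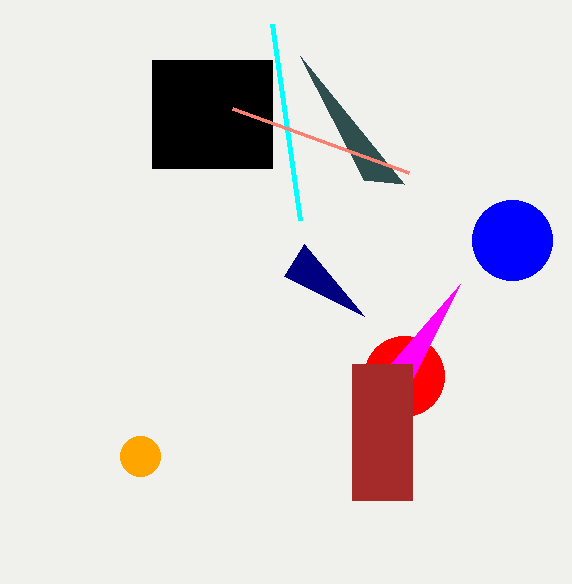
a_1 = 140
b_1 = 456
c_1 = 20
s_2 = 272
t_2 = 24
a_3 = 512
b_3 = 240
c_3 = 40
p_4 = 152
q_4 = 60
s_4 = 272
t_4 = 168
p_5 = 304
q_5 = 244
a_6 = 404
b_6 = 376
c_6 = 40
u_7 = 364
s_8 = 408
t_8 = 172
u_9 = 460
p_10 = 352
q_10 = 364
s_10 = 412
t_10 = 500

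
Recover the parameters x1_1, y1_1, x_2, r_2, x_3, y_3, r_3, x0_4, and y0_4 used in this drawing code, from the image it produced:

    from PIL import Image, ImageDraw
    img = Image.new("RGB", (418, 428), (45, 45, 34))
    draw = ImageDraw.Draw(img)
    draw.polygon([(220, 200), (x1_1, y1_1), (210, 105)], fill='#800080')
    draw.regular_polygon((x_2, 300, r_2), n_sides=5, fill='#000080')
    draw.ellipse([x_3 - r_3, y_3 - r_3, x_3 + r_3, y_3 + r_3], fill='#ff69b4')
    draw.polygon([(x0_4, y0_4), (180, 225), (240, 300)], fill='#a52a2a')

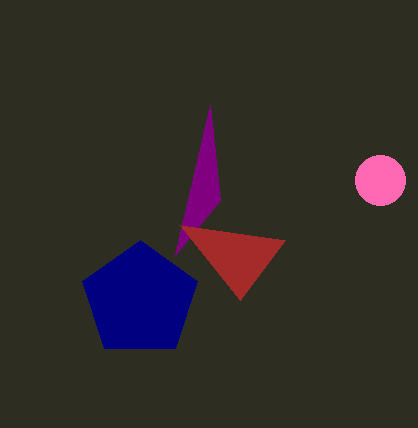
x1_1 = 175
y1_1 = 255
x_2 = 140
r_2 = 60
x_3 = 380
y_3 = 180
r_3 = 25
x0_4 = 285
y0_4 = 240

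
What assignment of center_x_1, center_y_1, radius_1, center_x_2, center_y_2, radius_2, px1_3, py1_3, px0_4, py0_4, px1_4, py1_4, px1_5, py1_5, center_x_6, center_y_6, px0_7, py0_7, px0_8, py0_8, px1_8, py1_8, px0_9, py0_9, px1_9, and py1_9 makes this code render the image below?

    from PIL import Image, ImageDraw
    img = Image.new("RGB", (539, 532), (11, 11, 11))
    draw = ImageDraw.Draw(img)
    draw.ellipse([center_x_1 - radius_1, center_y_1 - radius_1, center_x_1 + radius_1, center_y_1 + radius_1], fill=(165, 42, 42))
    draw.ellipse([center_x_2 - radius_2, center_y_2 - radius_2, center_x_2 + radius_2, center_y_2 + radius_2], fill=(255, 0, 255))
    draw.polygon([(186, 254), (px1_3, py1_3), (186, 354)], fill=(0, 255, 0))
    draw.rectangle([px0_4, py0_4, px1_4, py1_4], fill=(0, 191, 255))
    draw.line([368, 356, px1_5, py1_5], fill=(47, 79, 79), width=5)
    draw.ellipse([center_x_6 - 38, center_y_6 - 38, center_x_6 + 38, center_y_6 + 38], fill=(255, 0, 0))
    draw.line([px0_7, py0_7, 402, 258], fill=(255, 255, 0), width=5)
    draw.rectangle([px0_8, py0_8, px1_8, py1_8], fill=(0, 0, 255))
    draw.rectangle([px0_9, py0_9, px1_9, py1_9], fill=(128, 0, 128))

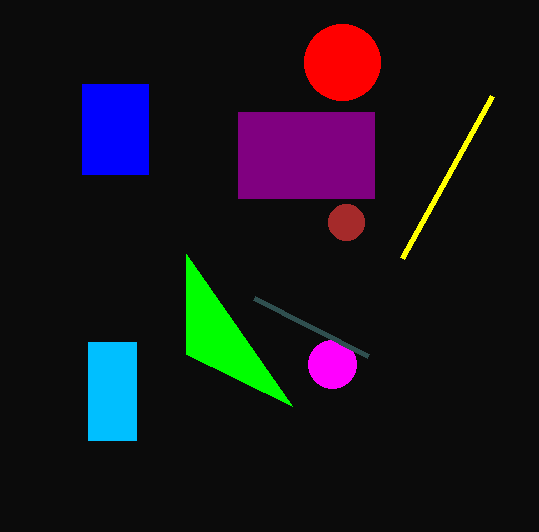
center_x_1 = 346; center_y_1 = 222; radius_1 = 18; center_x_2 = 332; center_y_2 = 364; radius_2 = 24; px1_3 = 292; py1_3 = 406; px0_4 = 88; py0_4 = 342; px1_4 = 136; py1_4 = 440; px1_5 = 254; py1_5 = 298; center_x_6 = 342; center_y_6 = 62; px0_7 = 492; py0_7 = 96; px0_8 = 82; py0_8 = 84; px1_8 = 148; py1_8 = 174; px0_9 = 238; py0_9 = 112; px1_9 = 374; py1_9 = 198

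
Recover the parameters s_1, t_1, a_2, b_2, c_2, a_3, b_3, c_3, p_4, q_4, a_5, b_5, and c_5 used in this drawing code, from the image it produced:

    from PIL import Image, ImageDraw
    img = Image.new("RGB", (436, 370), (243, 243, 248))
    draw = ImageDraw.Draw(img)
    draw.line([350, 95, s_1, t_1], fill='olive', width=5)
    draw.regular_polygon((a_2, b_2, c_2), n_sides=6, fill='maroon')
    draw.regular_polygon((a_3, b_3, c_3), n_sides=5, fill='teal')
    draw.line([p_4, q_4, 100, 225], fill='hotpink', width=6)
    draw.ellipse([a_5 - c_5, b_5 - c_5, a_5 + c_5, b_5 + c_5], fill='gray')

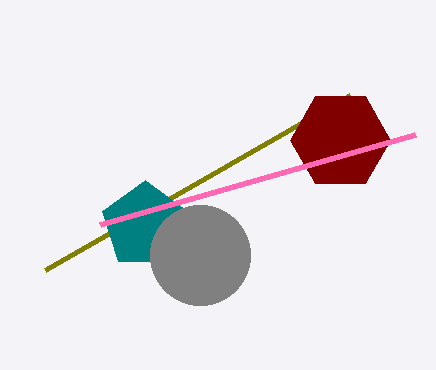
s_1 = 45
t_1 = 270
a_2 = 340
b_2 = 140
c_2 = 50
a_3 = 145
b_3 = 225
c_3 = 45
p_4 = 415
q_4 = 135
a_5 = 200
b_5 = 255
c_5 = 50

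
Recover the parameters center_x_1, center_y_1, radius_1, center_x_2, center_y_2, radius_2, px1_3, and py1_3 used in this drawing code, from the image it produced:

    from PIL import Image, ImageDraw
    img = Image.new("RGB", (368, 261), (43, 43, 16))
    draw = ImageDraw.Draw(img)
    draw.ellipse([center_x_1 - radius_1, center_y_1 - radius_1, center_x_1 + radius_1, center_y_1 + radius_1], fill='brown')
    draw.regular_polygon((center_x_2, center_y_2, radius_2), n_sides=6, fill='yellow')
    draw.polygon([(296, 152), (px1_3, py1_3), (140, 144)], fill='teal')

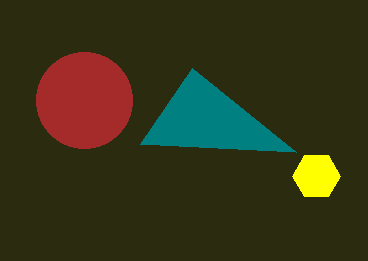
center_x_1 = 84, center_y_1 = 100, radius_1 = 48, center_x_2 = 316, center_y_2 = 176, radius_2 = 24, px1_3 = 192, py1_3 = 68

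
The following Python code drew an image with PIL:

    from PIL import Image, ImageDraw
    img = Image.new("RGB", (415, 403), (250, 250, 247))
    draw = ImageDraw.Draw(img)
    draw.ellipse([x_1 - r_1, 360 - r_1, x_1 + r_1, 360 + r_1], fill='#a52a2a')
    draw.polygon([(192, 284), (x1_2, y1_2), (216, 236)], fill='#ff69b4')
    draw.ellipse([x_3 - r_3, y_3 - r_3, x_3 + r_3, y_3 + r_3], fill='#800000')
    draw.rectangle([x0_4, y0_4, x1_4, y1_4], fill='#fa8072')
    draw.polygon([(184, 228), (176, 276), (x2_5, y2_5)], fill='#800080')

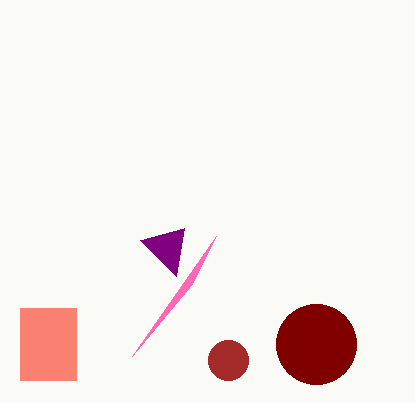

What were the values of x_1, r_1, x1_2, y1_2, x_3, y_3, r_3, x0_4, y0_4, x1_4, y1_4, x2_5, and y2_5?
x_1 = 228, r_1 = 20, x1_2 = 132, y1_2 = 356, x_3 = 316, y_3 = 344, r_3 = 40, x0_4 = 20, y0_4 = 308, x1_4 = 76, y1_4 = 380, x2_5 = 140, y2_5 = 240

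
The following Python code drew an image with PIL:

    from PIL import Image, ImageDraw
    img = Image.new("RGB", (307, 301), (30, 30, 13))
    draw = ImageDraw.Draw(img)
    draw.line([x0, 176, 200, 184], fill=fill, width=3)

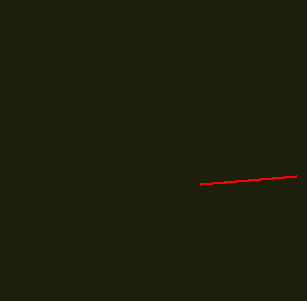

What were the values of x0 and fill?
x0 = 296; fill = 'red'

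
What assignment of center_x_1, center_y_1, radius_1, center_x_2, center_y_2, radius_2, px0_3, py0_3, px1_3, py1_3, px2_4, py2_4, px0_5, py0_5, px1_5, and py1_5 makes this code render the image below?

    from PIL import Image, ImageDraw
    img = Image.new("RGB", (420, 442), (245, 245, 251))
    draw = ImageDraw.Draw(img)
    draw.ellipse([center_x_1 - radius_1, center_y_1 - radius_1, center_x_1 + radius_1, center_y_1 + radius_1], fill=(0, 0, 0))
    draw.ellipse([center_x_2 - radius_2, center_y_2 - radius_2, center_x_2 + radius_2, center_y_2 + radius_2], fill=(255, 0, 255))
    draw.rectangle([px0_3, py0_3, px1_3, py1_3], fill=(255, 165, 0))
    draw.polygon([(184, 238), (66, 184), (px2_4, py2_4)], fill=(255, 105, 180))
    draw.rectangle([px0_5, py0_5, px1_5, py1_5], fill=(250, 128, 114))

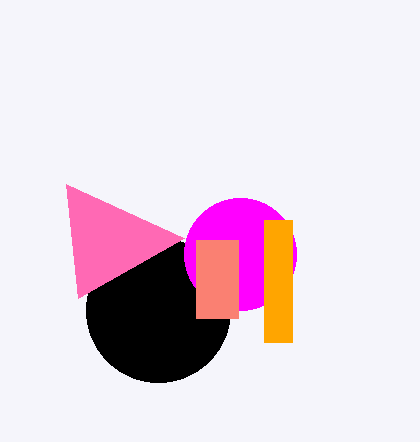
center_x_1 = 158
center_y_1 = 310
radius_1 = 72
center_x_2 = 240
center_y_2 = 254
radius_2 = 56
px0_3 = 264
py0_3 = 220
px1_3 = 292
py1_3 = 342
px2_4 = 78
py2_4 = 298
px0_5 = 196
py0_5 = 240
px1_5 = 238
py1_5 = 318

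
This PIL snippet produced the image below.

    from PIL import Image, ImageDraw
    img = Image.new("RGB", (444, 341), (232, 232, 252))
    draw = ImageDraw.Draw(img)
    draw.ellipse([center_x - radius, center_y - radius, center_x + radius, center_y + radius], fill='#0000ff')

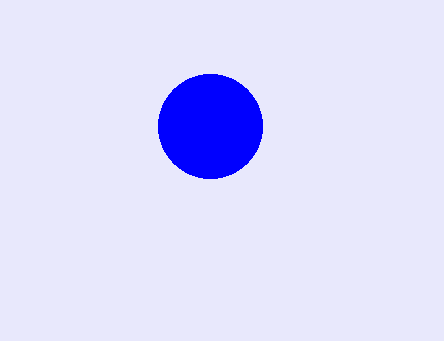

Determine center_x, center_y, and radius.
center_x = 210; center_y = 126; radius = 52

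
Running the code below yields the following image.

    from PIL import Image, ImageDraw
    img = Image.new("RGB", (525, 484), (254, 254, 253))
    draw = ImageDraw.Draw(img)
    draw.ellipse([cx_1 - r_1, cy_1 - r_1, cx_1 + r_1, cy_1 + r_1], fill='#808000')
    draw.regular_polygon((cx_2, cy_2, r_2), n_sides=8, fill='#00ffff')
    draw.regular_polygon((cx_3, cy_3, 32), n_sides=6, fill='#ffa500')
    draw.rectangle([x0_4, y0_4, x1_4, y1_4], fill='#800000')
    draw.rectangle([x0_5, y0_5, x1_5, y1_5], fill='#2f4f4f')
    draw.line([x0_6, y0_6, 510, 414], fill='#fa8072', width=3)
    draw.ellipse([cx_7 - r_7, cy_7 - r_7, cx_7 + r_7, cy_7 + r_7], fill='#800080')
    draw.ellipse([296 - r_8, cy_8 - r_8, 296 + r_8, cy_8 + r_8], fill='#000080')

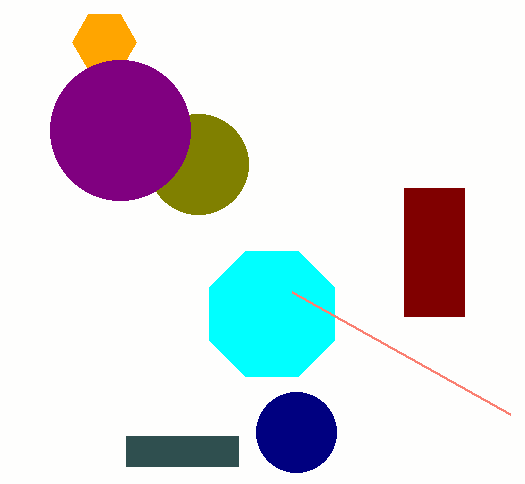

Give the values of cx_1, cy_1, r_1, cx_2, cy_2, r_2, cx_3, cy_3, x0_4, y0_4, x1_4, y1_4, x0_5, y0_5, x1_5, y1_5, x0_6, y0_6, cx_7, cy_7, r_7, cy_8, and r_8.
cx_1 = 198; cy_1 = 164; r_1 = 50; cx_2 = 272; cy_2 = 314; r_2 = 68; cx_3 = 104; cy_3 = 42; x0_4 = 404; y0_4 = 188; x1_4 = 464; y1_4 = 316; x0_5 = 126; y0_5 = 436; x1_5 = 238; y1_5 = 466; x0_6 = 292; y0_6 = 292; cx_7 = 120; cy_7 = 130; r_7 = 70; cy_8 = 432; r_8 = 40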